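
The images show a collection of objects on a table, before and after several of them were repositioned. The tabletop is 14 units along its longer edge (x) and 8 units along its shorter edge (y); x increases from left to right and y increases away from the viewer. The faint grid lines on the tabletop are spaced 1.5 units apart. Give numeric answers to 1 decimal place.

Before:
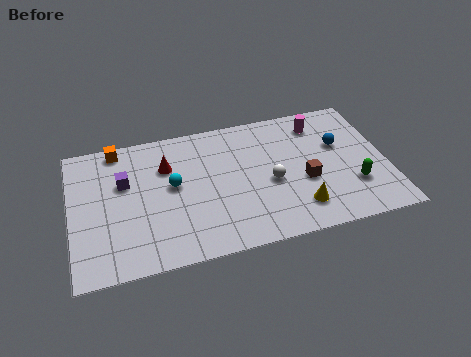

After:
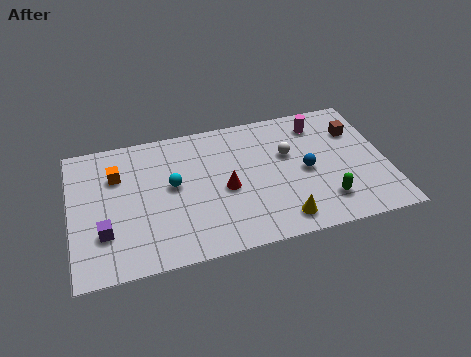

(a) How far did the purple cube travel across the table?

2.9

From (2.4, 5.1) to (1.4, 2.4), the purple cube covered √(1.0² + 2.7²) ≈ 2.9 units.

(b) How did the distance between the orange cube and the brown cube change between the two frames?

+1.7

Before: roughly 9.0 units apart; after: 10.7. That's 1.7 units further apart.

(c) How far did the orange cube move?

1.6

The orange cube moved from about (2.2, 7.2) to (2.1, 5.6), a distance of √(0.1² + 1.6²) ≈ 1.6.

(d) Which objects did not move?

the magenta cylinder and the cyan sphere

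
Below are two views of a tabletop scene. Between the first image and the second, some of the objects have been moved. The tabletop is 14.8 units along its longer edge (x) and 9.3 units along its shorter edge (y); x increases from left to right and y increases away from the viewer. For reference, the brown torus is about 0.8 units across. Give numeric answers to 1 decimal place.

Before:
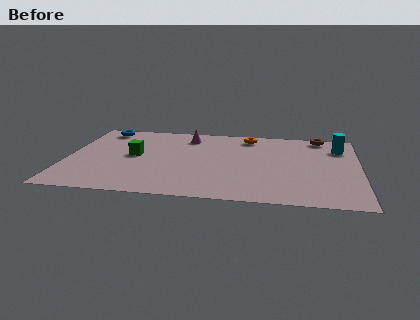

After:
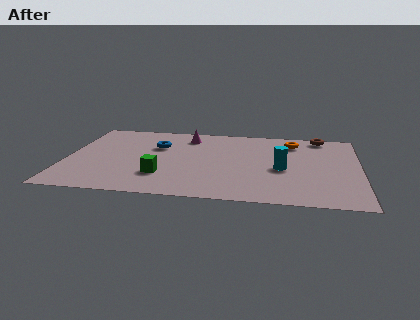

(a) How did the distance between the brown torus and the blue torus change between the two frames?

-2.6

Before: roughly 11.2 units apart; after: 8.6. That's 2.6 units closer together.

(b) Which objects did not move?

the magenta cone and the brown torus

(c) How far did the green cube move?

2.7

From (3.4, 4.9) to (4.9, 2.6), the green cube covered √(1.5² + 2.3²) ≈ 2.7 units.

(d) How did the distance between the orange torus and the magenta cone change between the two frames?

+2.3

The distance was about 3.1 in the first image and 5.4 in the second, so they moved 2.3 units further apart.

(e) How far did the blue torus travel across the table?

3.5

The blue torus moved from about (1.6, 8.1) to (4.5, 6.2), a distance of √(2.9² + 1.9²) ≈ 3.5.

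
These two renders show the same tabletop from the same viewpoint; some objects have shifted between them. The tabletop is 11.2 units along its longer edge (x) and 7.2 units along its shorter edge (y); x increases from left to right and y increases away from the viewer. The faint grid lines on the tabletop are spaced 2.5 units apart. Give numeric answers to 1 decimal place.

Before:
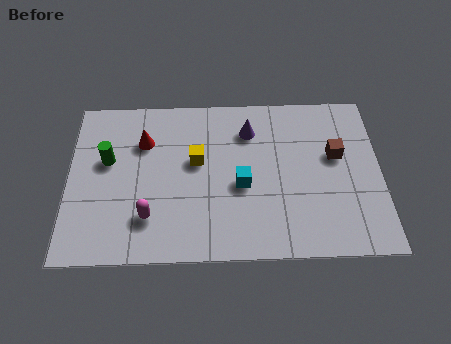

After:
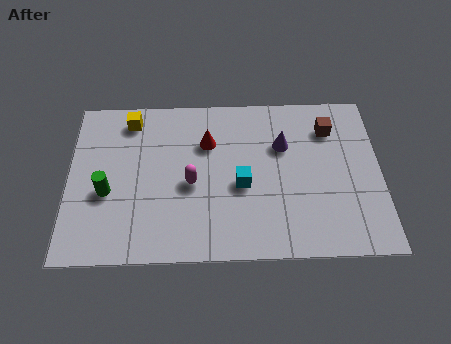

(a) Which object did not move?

the cyan cube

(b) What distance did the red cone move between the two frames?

2.3

The red cone was near (2.7, 5.1) before and (5.0, 5.0) after, so it travelled √(2.3² + 0.1²) ≈ 2.3 units.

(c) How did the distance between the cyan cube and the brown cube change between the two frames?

+0.4

Before: roughly 3.6 units apart; after: 4.0. That's 0.4 units further apart.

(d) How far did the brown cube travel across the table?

1.2

From (9.6, 4.3) to (9.4, 5.5), the brown cube covered √(0.2² + 1.2²) ≈ 1.2 units.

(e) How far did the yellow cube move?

3.1

The yellow cube was near (4.6, 4.2) before and (2.2, 6.1) after, so it travelled √(2.4² + 1.9²) ≈ 3.1 units.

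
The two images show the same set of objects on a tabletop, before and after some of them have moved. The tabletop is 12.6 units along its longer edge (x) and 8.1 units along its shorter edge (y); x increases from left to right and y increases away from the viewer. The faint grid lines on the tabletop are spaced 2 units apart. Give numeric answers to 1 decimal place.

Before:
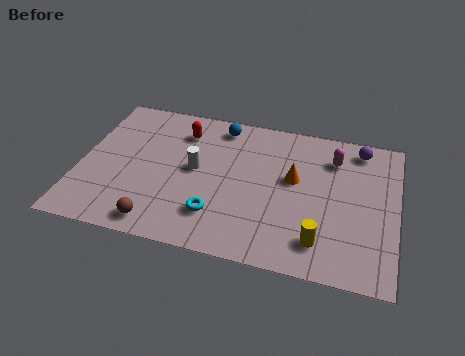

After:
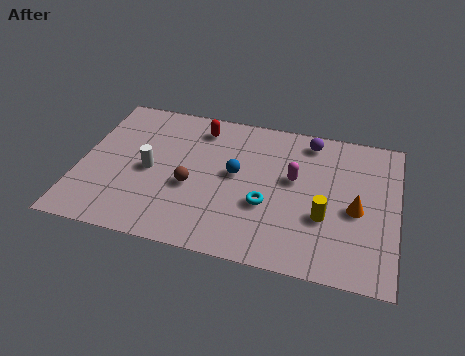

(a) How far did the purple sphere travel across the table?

2.0

The purple sphere moved from about (11.0, 7.0) to (9.0, 7.0), a distance of √(2.0² + 0.0²) ≈ 2.0.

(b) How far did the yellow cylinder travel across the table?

1.3

The yellow cylinder was near (9.7, 1.6) before and (9.8, 2.9) after, so it travelled √(0.1² + 1.3²) ≈ 1.3 units.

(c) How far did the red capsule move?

0.8

The red capsule moved from about (3.9, 6.3) to (4.6, 6.7), a distance of √(0.7² + 0.4²) ≈ 0.8.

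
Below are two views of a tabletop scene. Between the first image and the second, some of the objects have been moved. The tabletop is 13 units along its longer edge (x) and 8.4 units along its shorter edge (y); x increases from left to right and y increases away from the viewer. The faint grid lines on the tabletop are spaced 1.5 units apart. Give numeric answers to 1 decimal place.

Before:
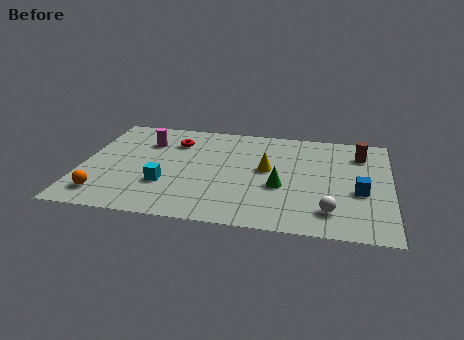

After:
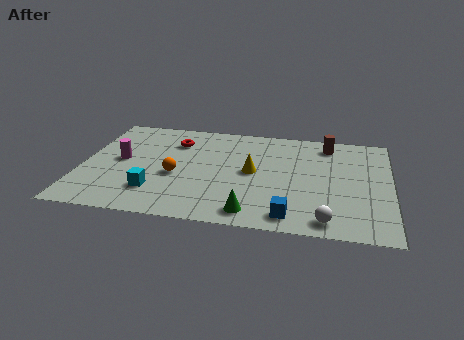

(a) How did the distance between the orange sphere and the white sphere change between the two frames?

-2.5

They were about 9.4 units apart before and 6.9 after — 2.5 units closer together.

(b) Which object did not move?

the red torus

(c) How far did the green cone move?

2.5

The green cone was near (8.4, 3.3) before and (7.3, 1.1) after, so it travelled √(1.1² + 2.2²) ≈ 2.5 units.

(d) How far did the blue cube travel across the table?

3.6

From (11.7, 3.4) to (8.9, 1.1), the blue cube covered √(2.8² + 2.3²) ≈ 3.6 units.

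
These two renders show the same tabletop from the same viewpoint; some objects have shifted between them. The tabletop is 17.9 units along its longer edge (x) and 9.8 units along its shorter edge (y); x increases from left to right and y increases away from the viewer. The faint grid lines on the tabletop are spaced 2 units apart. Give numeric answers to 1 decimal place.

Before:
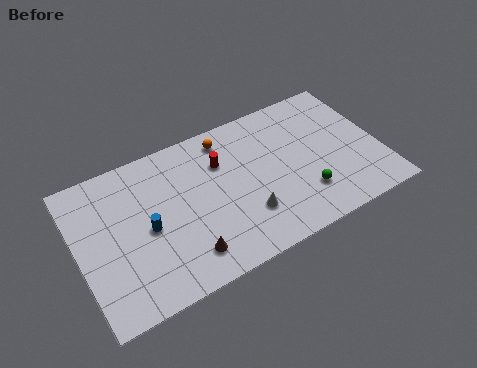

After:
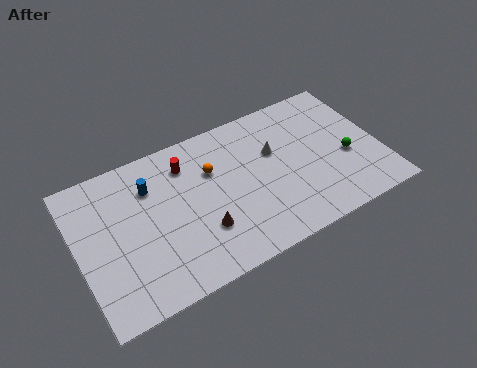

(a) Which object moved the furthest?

the white cone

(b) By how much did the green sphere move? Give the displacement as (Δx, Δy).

(2.8, 1.4)

From the two frames, the green sphere sits at roughly (13.1, 2.6) before and (15.9, 4.0) after.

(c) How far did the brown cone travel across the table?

1.6

The brown cone moved from about (5.9, 1.9) to (7.0, 3.0), a distance of √(1.1² + 1.1²) ≈ 1.6.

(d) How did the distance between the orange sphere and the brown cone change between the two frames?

-3.5

The distance was about 7.3 in the first image and 3.8 in the second, so they moved 3.5 units closer together.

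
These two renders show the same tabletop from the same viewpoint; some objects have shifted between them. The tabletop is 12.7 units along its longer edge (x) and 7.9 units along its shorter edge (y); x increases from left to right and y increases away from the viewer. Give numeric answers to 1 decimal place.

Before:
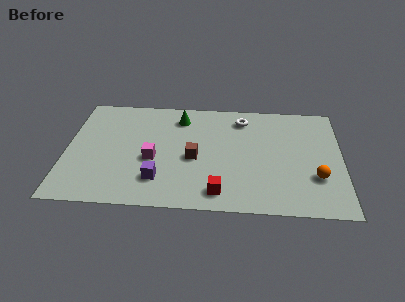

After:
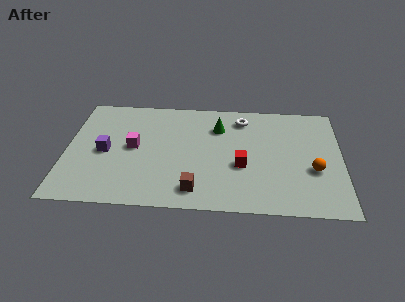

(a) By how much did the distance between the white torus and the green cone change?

-1.6

The distance was about 2.9 in the first image and 1.3 in the second, so they moved 1.6 units closer together.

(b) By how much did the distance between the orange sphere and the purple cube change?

+2.4

The distance was about 7.2 in the first image and 9.6 in the second, so they moved 2.4 units further apart.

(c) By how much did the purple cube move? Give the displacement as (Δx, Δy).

(-2.5, 1.8)

From the two frames, the purple cube sits at roughly (4.3, 1.9) before and (1.8, 3.7) after.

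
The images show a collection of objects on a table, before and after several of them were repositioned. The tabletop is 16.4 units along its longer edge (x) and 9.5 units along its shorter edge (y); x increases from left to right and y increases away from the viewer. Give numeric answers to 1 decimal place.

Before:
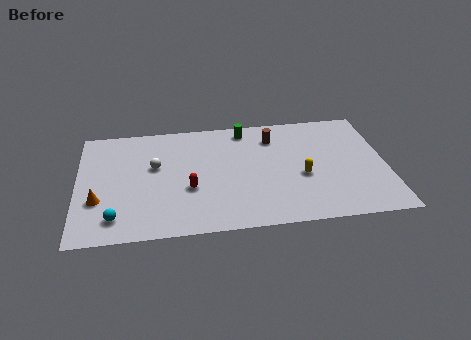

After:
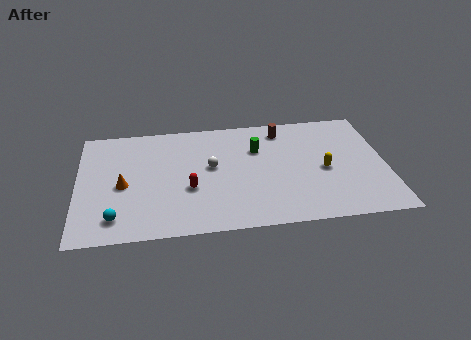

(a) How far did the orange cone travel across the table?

1.7

The orange cone was near (1.1, 3.2) before and (2.4, 4.3) after, so it travelled √(1.3² + 1.1²) ≈ 1.7 units.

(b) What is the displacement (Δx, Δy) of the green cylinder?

(0.6, -1.8)

The green cylinder was at about (9.0, 8.3) and moved to about (9.6, 6.5).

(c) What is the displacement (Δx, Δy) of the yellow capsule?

(1.2, 0.4)

The yellow capsule started near (11.9, 3.9) and ended near (13.1, 4.3).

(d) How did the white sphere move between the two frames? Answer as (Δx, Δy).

(3.0, -0.4)

From the two frames, the white sphere sits at roughly (4.1, 5.7) before and (7.1, 5.3) after.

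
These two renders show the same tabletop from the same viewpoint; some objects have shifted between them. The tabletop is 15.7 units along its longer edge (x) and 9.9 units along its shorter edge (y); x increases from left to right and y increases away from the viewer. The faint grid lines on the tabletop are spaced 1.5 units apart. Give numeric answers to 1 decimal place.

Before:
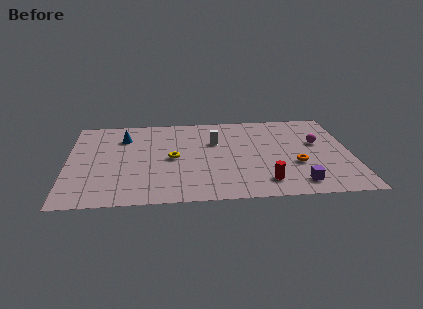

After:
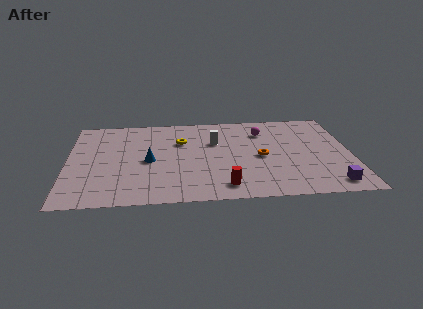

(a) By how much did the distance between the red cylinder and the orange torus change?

+1.2

The distance was about 2.5 in the first image and 3.7 in the second, so they moved 1.2 units further apart.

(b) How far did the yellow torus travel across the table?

2.0

The yellow torus was near (5.8, 4.8) before and (6.3, 6.7) after, so it travelled √(0.5² + 1.9²) ≈ 2.0 units.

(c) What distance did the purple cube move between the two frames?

1.8

The purple cube was near (12.6, 1.5) before and (14.4, 1.3) after, so it travelled √(1.8² + 0.2²) ≈ 1.8 units.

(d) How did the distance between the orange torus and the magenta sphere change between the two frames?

+0.3

They were about 2.6 units apart before and 2.9 after — 0.3 units further apart.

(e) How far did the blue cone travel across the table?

3.1

The blue cone was near (3.1, 7.4) before and (4.5, 4.6) after, so it travelled √(1.4² + 2.8²) ≈ 3.1 units.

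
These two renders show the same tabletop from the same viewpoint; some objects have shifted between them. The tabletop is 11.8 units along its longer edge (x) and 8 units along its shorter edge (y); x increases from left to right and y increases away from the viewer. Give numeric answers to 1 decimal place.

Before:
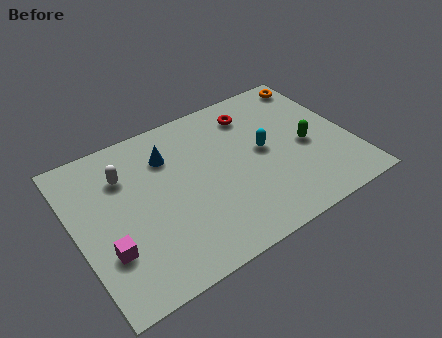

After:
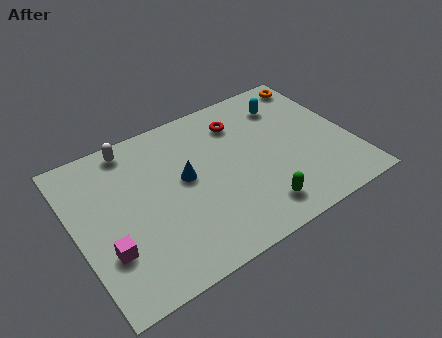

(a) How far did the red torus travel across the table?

0.6

From (8.0, 6.4) to (7.4, 6.2), the red torus covered √(0.6² + 0.2²) ≈ 0.6 units.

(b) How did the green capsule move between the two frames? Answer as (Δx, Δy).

(-2.6, -2.2)

The green capsule was at about (9.9, 3.6) and moved to about (7.3, 1.4).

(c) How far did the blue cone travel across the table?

1.6

The blue cone was near (4.2, 5.9) before and (4.7, 4.4) after, so it travelled √(0.5² + 1.5²) ≈ 1.6 units.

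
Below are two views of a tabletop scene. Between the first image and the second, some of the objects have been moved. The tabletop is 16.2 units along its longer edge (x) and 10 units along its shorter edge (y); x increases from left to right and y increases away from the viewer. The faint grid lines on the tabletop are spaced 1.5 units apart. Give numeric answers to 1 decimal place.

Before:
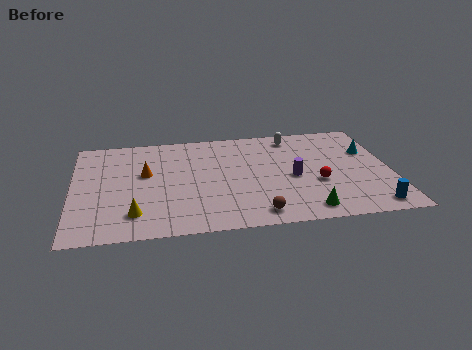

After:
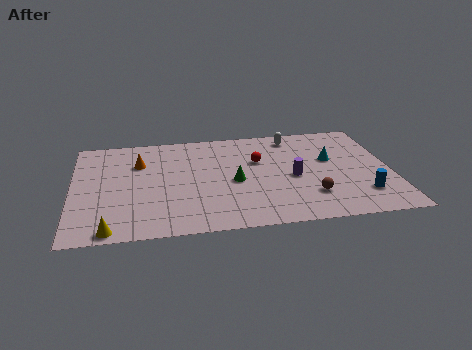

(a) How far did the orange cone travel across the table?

1.1

The orange cone was near (3.7, 5.9) before and (3.4, 7.0) after, so it travelled √(0.3² + 1.1²) ≈ 1.1 units.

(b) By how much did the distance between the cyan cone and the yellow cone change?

-0.5

The distance was about 12.9 in the first image and 12.4 in the second, so they moved 0.5 units closer together.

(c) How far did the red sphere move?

3.9

The red sphere moved from about (12.4, 3.8) to (9.5, 6.4), a distance of √(2.9² + 2.6²) ≈ 3.9.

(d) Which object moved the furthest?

the green cone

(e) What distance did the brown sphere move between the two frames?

3.1

The brown sphere was near (9.2, 1.3) before and (12.0, 2.6) after, so it travelled √(2.8² + 1.3²) ≈ 3.1 units.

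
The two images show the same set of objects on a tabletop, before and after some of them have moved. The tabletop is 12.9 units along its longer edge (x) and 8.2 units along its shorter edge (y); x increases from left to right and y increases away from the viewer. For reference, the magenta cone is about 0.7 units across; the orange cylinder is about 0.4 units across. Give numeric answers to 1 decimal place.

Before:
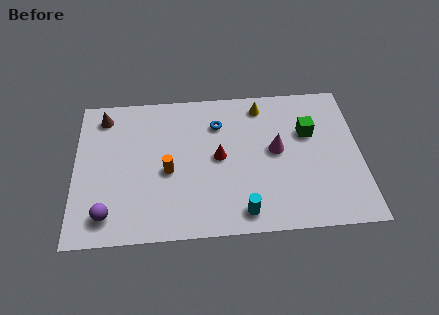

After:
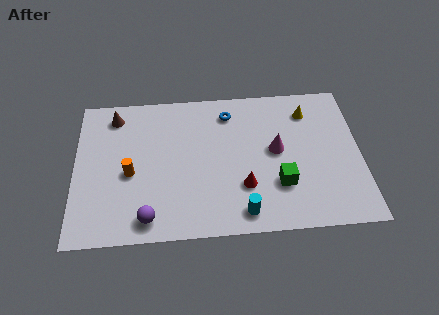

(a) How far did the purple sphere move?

1.8

From (1.5, 1.4) to (3.3, 1.1), the purple sphere covered √(1.8² + 0.3²) ≈ 1.8 units.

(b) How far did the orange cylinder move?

1.7

The orange cylinder moved from about (4.2, 3.6) to (2.5, 3.6), a distance of √(1.7² + 0.0²) ≈ 1.7.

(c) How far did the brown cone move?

0.5

The brown cone was near (1.3, 6.9) before and (1.8, 6.9) after, so it travelled √(0.5² + 0.0²) ≈ 0.5 units.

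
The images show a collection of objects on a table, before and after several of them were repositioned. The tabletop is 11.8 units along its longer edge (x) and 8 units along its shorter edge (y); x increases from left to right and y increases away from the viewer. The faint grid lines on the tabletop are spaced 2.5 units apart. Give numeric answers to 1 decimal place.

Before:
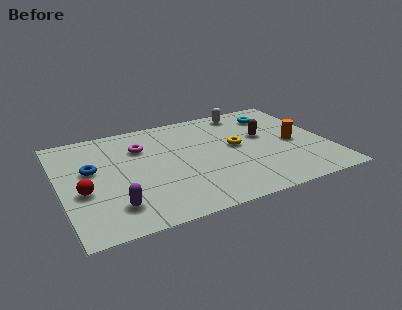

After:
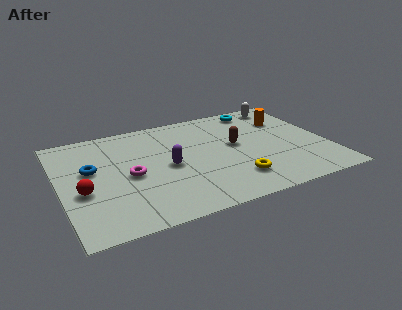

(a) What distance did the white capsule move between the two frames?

1.8

From (8.6, 7.0) to (10.4, 7.0), the white capsule covered √(1.8² + 0.0²) ≈ 1.8 units.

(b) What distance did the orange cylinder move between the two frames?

2.0

From (10.3, 3.7) to (10.3, 5.7), the orange cylinder covered √(0.0² + 2.0²) ≈ 2.0 units.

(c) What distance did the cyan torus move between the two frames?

0.9

From (9.8, 6.3) to (9.2, 7.0), the cyan torus covered √(0.6² + 0.7²) ≈ 0.9 units.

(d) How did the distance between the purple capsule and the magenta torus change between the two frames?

-2.6

Before: roughly 4.3 units apart; after: 1.7. That's 2.6 units closer together.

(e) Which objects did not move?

the blue torus and the red sphere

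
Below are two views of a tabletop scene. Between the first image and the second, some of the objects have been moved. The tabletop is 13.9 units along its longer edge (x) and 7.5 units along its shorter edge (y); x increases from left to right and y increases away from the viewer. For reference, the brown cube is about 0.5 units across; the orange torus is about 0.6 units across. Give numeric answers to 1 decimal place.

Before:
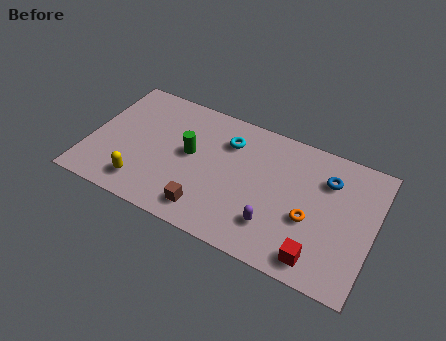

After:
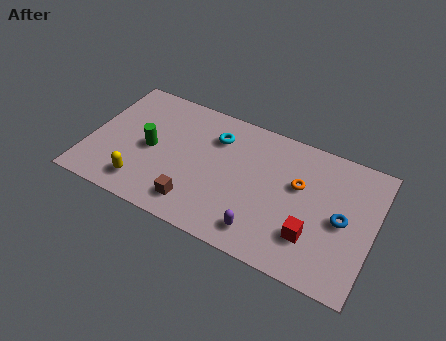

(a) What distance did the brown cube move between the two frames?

0.6

The brown cube was near (6.1, 1.3) before and (5.5, 1.4) after, so it travelled √(0.6² + 0.1²) ≈ 0.6 units.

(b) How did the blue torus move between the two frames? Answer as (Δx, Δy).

(0.9, -1.9)

The blue torus was at about (11.5, 5.5) and moved to about (12.4, 3.6).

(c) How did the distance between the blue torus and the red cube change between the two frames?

-2.4

Before: roughly 4.4 units apart; after: 2.0. That's 2.4 units closer together.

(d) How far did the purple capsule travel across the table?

0.8

The purple capsule was near (9.3, 1.9) before and (8.8, 1.3) after, so it travelled √(0.5² + 0.6²) ≈ 0.8 units.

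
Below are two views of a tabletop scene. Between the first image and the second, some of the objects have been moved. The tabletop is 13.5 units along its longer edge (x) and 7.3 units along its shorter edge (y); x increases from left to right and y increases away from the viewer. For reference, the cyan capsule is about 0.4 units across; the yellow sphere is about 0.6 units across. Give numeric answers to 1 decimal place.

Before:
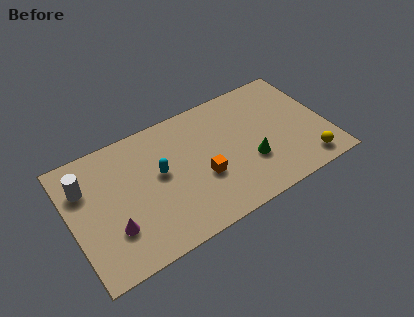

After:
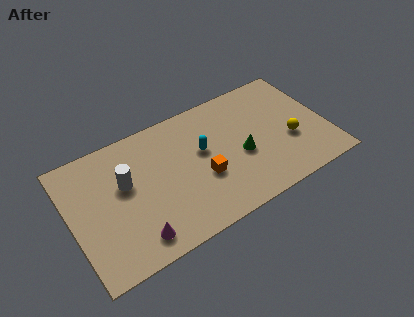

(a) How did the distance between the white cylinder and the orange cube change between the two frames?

-2.2

They were about 6.4 units apart before and 4.2 after — 2.2 units closer together.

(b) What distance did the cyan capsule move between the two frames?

2.3

From (4.7, 4.1) to (7.0, 4.3), the cyan capsule covered √(2.3² + 0.2²) ≈ 2.3 units.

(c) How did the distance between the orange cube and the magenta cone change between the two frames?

-0.7

They were about 4.8 units apart before and 4.1 after — 0.7 units closer together.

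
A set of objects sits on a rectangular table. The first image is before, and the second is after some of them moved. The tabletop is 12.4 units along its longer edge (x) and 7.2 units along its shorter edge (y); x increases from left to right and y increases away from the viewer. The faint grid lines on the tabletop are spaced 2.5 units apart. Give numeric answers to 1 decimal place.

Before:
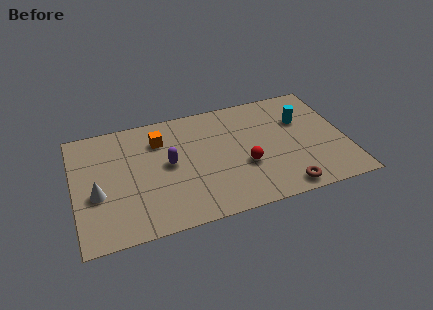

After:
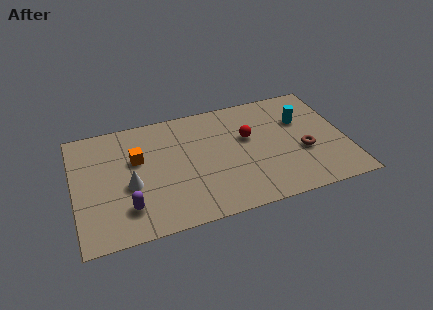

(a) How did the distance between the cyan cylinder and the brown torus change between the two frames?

-2.2

The distance was about 4.2 in the first image and 2.0 in the second, so they moved 2.2 units closer together.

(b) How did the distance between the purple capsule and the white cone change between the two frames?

-2.1

The distance was about 3.4 in the first image and 1.3 in the second, so they moved 2.1 units closer together.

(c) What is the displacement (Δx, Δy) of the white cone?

(1.5, 0.1)

The white cone was at about (1.0, 2.9) and moved to about (2.5, 3.0).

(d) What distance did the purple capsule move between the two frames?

2.9

The purple capsule was near (4.3, 3.8) before and (2.3, 1.7) after, so it travelled √(2.0² + 2.1²) ≈ 2.9 units.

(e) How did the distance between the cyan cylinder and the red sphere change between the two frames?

-1.0

Before: roughly 3.5 units apart; after: 2.5. That's 1.0 units closer together.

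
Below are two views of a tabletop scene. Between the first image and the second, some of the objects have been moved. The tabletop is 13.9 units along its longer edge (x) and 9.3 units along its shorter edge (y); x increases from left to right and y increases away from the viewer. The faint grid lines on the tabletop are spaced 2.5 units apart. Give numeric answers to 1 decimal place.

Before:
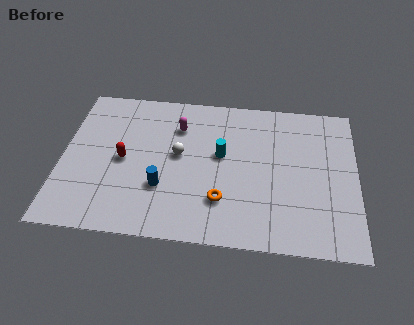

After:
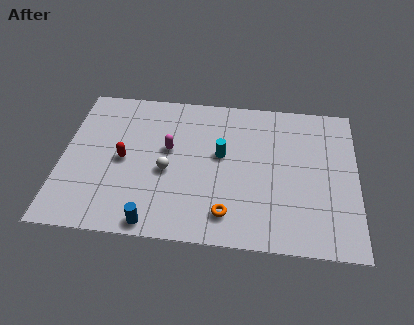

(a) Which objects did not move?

the cyan cylinder and the red capsule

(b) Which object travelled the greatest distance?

the blue cylinder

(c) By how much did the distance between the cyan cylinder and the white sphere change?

+0.8

The distance was about 2.0 in the first image and 2.8 in the second, so they moved 0.8 units further apart.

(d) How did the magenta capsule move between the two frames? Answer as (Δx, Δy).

(-0.4, -1.5)

The magenta capsule was at about (5.4, 6.9) and moved to about (5.0, 5.4).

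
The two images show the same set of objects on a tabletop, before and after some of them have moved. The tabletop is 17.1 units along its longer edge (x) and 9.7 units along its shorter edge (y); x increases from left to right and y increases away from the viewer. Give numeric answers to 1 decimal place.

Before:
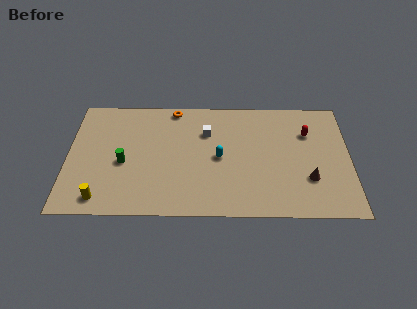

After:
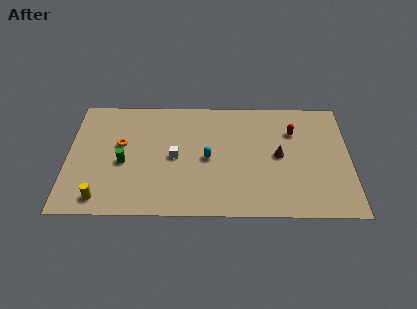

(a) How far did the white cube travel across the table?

2.8

The white cube was near (8.4, 6.8) before and (6.5, 4.7) after, so it travelled √(1.9² + 2.1²) ≈ 2.8 units.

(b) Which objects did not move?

the green cylinder and the yellow cylinder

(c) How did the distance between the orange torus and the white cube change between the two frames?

+0.6

Before: roughly 2.8 units apart; after: 3.4. That's 0.6 units further apart.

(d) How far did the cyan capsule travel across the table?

0.7

From (9.2, 4.7) to (8.5, 4.6), the cyan capsule covered √(0.7² + 0.1²) ≈ 0.7 units.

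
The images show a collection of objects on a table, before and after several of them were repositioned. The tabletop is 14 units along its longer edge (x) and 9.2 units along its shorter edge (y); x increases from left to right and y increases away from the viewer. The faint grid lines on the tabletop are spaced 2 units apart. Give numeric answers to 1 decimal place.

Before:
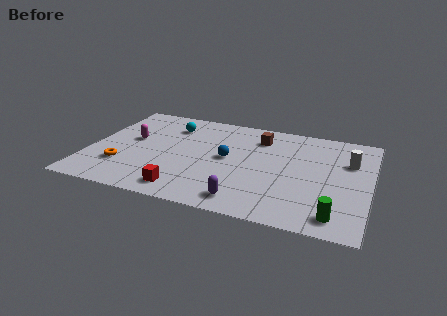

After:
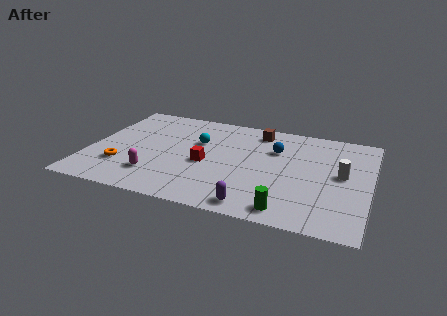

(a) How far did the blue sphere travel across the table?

2.7

The blue sphere moved from about (6.9, 4.8) to (9.2, 6.3), a distance of √(2.3² + 1.5²) ≈ 2.7.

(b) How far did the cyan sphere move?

1.9

The cyan sphere moved from about (3.8, 7.1) to (5.3, 5.9), a distance of √(1.5² + 1.2²) ≈ 1.9.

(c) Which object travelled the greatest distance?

the magenta capsule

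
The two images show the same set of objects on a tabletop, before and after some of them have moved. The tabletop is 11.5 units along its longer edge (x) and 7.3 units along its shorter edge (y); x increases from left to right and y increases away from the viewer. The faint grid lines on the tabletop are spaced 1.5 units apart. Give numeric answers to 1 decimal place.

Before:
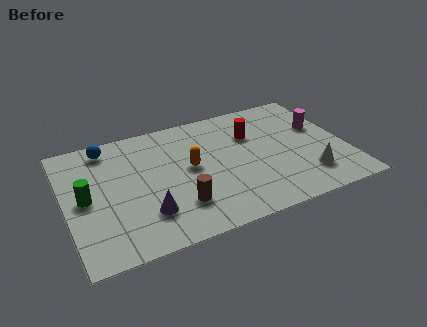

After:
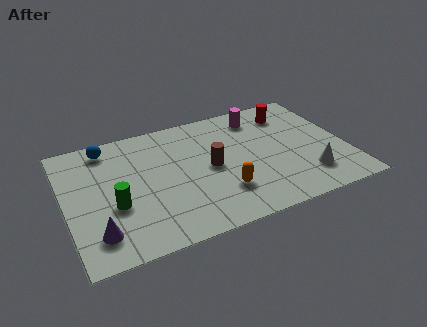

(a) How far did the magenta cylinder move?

2.8

The magenta cylinder was near (10.6, 4.5) before and (8.2, 6.0) after, so it travelled √(2.4² + 1.5²) ≈ 2.8 units.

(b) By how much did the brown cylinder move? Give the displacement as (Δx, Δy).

(1.5, 1.7)

The brown cylinder started near (4.4, 1.9) and ended near (5.9, 3.6).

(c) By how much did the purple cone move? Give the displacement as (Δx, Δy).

(-2.0, -0.4)

From the two frames, the purple cone sits at roughly (3.1, 1.9) before and (1.1, 1.5) after.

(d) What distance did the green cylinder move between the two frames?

1.4

From (0.8, 3.6) to (1.9, 2.8), the green cylinder covered √(1.1² + 0.8²) ≈ 1.4 units.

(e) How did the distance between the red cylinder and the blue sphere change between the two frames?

+1.6

They were about 6.0 units apart before and 7.6 after — 1.6 units further apart.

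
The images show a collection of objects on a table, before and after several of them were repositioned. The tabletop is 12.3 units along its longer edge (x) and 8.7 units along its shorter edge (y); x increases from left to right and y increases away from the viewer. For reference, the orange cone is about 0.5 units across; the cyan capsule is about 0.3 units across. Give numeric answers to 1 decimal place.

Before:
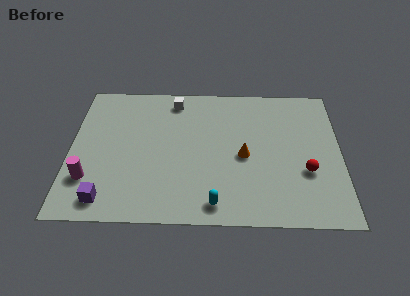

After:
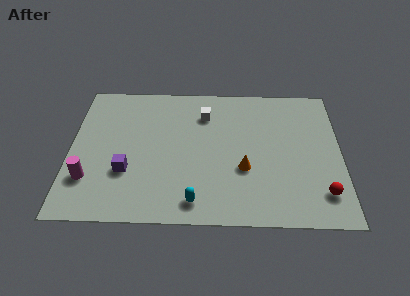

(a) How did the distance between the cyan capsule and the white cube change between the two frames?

-1.3

The distance was about 6.7 in the first image and 5.4 in the second, so they moved 1.3 units closer together.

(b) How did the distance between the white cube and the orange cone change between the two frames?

-0.9

The distance was about 4.7 in the first image and 3.8 in the second, so they moved 0.9 units closer together.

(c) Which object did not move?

the magenta cylinder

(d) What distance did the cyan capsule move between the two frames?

0.9

From (6.6, 1.1) to (5.7, 1.2), the cyan capsule covered √(0.9² + 0.1²) ≈ 0.9 units.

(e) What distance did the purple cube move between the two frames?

1.9

The purple cube moved from about (1.7, 1.2) to (2.6, 2.9), a distance of √(0.9² + 1.7²) ≈ 1.9.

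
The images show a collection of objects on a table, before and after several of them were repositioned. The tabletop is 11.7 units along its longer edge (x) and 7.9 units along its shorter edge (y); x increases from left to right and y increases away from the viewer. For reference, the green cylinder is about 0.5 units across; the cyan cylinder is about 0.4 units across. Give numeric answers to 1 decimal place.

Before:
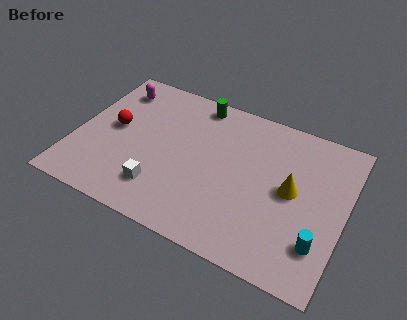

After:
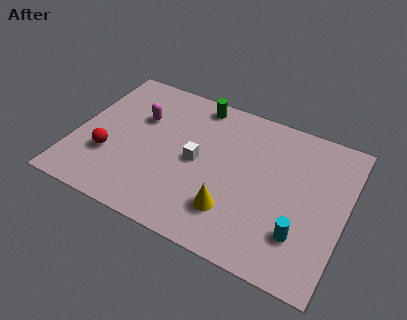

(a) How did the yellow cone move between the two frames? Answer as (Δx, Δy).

(-2.3, -2.1)

The yellow cone was at about (9.4, 4.1) and moved to about (7.1, 2.0).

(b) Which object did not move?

the green cylinder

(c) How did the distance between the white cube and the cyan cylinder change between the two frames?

-1.8

The distance was about 6.8 in the first image and 5.0 in the second, so they moved 1.8 units closer together.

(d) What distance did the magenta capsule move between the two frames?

1.8

The magenta capsule moved from about (1.3, 6.4) to (2.6, 5.2), a distance of √(1.3² + 1.2²) ≈ 1.8.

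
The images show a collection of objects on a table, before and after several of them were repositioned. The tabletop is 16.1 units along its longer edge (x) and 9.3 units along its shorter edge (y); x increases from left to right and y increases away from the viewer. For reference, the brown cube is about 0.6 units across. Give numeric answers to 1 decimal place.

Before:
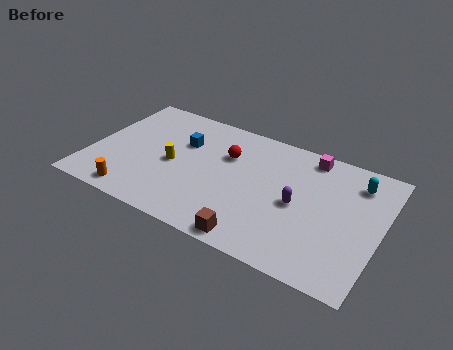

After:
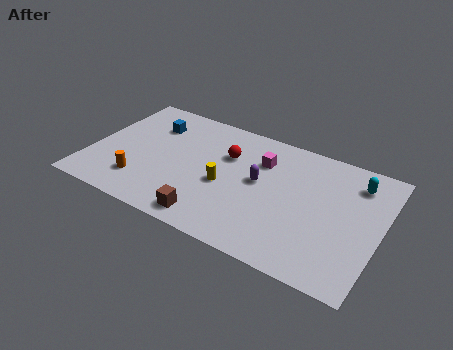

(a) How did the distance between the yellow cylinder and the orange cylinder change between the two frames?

+1.2

The distance was about 3.6 in the first image and 4.8 in the second, so they moved 1.2 units further apart.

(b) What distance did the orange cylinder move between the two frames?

1.1

The orange cylinder was near (2.9, 1.1) before and (3.1, 2.2) after, so it travelled √(0.2² + 1.1²) ≈ 1.1 units.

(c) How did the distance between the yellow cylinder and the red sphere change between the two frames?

-1.1

The distance was about 3.4 in the first image and 2.3 in the second, so they moved 1.1 units closer together.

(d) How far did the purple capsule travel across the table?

2.3

The purple capsule was near (11.6, 4.4) before and (9.4, 5.1) after, so it travelled √(2.2² + 0.7²) ≈ 2.3 units.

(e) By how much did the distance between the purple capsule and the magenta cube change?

-2.2

The distance was about 3.8 in the first image and 1.6 in the second, so they moved 2.2 units closer together.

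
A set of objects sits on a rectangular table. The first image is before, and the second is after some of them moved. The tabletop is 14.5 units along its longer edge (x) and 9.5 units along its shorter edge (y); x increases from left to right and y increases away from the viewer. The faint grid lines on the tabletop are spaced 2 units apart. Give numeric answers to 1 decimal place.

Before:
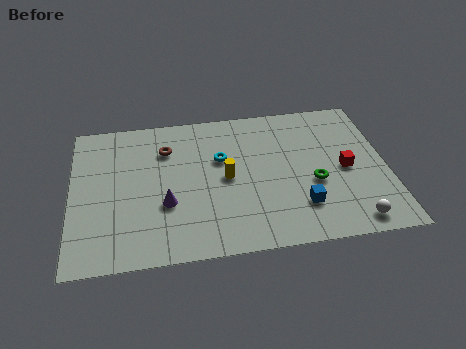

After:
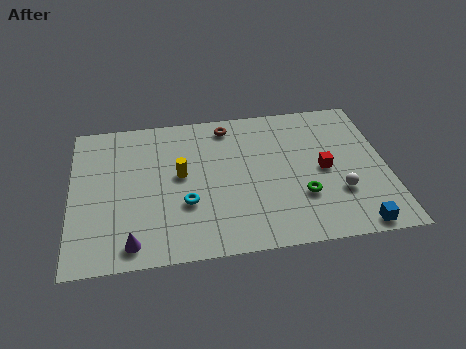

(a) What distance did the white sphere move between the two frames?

2.0

The white sphere moved from about (12.7, 1.1) to (12.2, 3.0), a distance of √(0.5² + 1.9²) ≈ 2.0.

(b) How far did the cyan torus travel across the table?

3.2

The cyan torus was near (6.9, 6.0) before and (5.2, 3.3) after, so it travelled √(1.7² + 2.7²) ≈ 3.2 units.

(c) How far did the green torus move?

1.0

From (11.1, 3.8) to (10.5, 3.0), the green torus covered √(0.6² + 0.8²) ≈ 1.0 units.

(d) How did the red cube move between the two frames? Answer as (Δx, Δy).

(-1.0, 0.1)

The red cube was at about (12.6, 4.5) and moved to about (11.6, 4.6).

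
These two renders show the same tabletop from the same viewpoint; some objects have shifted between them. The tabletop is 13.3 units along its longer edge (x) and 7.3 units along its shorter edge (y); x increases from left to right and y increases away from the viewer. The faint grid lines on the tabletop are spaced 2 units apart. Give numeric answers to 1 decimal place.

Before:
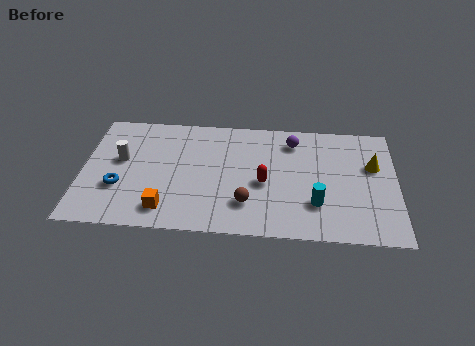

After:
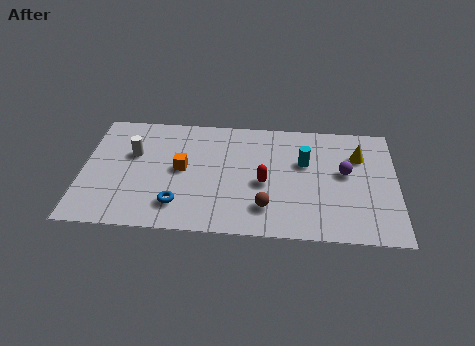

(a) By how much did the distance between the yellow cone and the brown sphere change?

-0.7

The distance was about 5.9 in the first image and 5.2 in the second, so they moved 0.7 units closer together.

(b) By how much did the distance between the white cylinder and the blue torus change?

+1.9

The distance was about 1.7 in the first image and 3.6 in the second, so they moved 1.9 units further apart.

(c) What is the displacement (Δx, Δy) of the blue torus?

(2.5, -0.9)

From the two frames, the blue torus sits at roughly (1.6, 2.5) before and (4.1, 1.6) after.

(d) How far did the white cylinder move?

0.6

From (1.6, 4.2) to (2.1, 4.6), the white cylinder covered √(0.5² + 0.4²) ≈ 0.6 units.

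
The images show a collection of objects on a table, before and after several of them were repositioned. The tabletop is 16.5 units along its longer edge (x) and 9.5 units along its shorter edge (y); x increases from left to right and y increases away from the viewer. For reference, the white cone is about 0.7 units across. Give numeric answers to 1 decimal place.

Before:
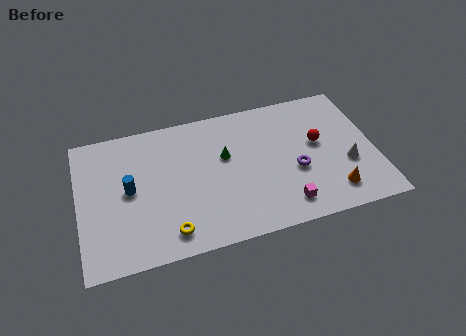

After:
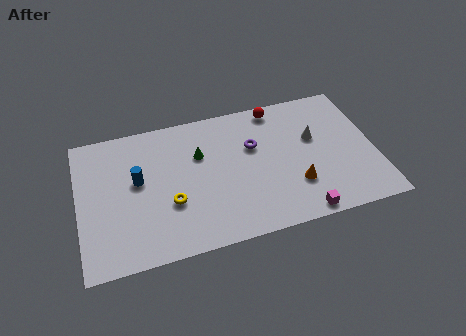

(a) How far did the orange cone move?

2.2

The orange cone was near (13.9, 1.8) before and (11.9, 2.8) after, so it travelled √(2.0² + 1.0²) ≈ 2.2 units.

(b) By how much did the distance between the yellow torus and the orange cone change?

-2.2

Before: roughly 9.1 units apart; after: 6.9. That's 2.2 units closer together.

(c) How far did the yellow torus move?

1.9

From (4.8, 1.5) to (5.0, 3.4), the yellow torus covered √(0.2² + 1.9²) ≈ 1.9 units.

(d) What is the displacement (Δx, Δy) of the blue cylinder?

(0.5, 0.5)

From the two frames, the blue cylinder sits at roughly (2.8, 4.9) before and (3.3, 5.4) after.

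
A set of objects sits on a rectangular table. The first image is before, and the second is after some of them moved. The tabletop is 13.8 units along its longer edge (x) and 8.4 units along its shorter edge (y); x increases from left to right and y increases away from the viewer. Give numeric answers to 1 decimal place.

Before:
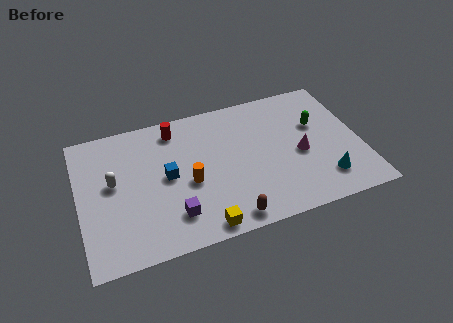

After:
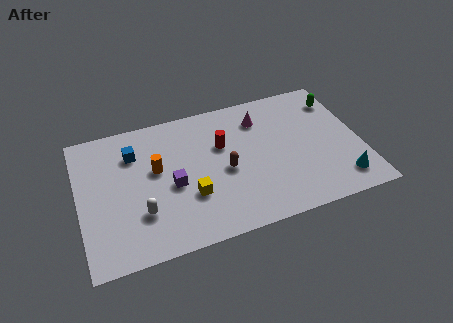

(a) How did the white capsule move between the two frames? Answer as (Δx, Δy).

(1.2, -2.2)

From the two frames, the white capsule sits at roughly (1.7, 4.7) before and (2.9, 2.5) after.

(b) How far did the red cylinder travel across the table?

2.8

The red cylinder was near (4.9, 7.1) before and (7.1, 5.4) after, so it travelled √(2.2² + 1.7²) ≈ 2.8 units.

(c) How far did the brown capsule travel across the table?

2.9

The brown capsule moved from about (7.0, 0.9) to (7.1, 3.8), a distance of √(0.1² + 2.9²) ≈ 2.9.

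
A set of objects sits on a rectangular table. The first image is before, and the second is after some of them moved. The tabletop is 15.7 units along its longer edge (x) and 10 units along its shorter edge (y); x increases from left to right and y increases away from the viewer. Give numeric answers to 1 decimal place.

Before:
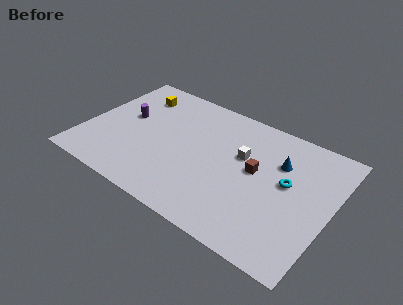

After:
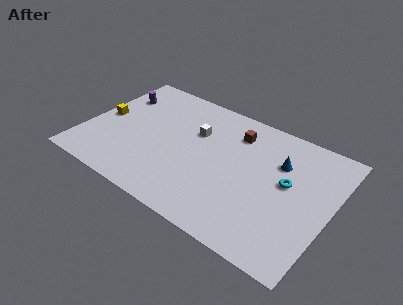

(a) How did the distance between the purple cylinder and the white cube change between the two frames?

-2.1

The distance was about 7.5 in the first image and 5.4 in the second, so they moved 2.1 units closer together.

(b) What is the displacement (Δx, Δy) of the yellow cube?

(-1.6, -2.9)

The yellow cube was at about (2.6, 7.9) and moved to about (1.0, 5.0).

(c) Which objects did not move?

the cyan torus and the blue cone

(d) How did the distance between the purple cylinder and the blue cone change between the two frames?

+0.9

Before: roughly 9.9 units apart; after: 10.8. That's 0.9 units further apart.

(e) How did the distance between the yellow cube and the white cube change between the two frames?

-1.5

They were about 7.5 units apart before and 6.0 after — 1.5 units closer together.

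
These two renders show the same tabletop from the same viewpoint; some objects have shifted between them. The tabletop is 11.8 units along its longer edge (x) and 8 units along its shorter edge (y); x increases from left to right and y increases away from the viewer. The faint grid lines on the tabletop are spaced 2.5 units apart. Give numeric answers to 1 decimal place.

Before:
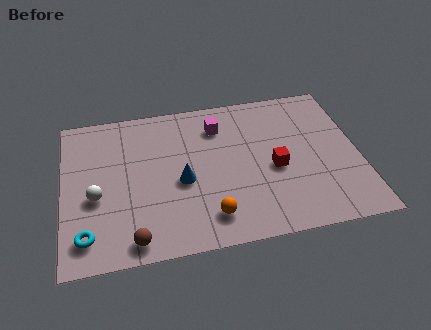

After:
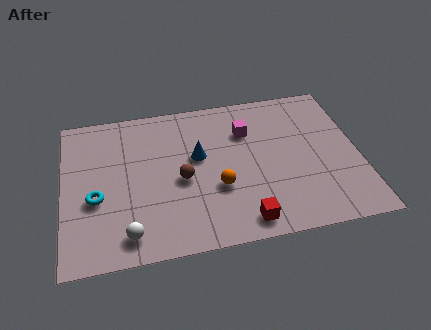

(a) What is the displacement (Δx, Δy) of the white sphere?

(1.2, -2.1)

From the two frames, the white sphere sits at roughly (1.3, 3.3) before and (2.5, 1.2) after.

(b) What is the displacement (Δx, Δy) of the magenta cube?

(1.1, -0.5)

The magenta cube was at about (6.3, 6.2) and moved to about (7.4, 5.7).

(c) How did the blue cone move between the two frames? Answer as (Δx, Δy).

(0.7, 1.2)

The blue cone started near (4.7, 3.5) and ended near (5.4, 4.7).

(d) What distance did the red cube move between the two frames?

2.9

From (8.4, 3.5) to (7.0, 1.0), the red cube covered √(1.4² + 2.5²) ≈ 2.9 units.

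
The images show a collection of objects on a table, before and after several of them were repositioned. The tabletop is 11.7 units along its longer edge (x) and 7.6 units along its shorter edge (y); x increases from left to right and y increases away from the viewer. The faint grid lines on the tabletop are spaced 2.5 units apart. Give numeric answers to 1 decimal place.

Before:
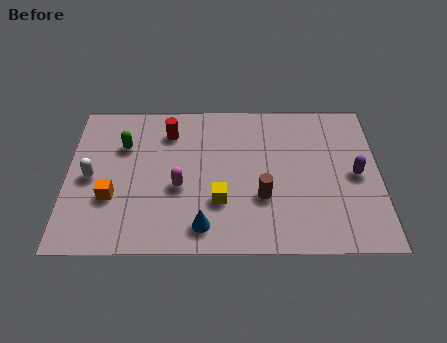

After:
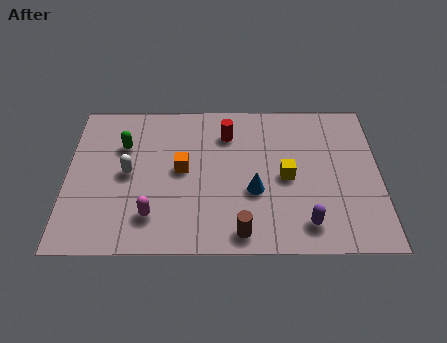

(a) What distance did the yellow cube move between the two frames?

2.8

The yellow cube was near (5.7, 2.4) before and (8.2, 3.6) after, so it travelled √(2.5² + 1.2²) ≈ 2.8 units.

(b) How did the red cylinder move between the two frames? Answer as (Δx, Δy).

(2.2, -0.1)

The red cylinder started near (3.8, 5.9) and ended near (6.0, 5.8).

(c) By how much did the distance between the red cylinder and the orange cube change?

-1.4

Before: roughly 3.9 units apart; after: 2.5. That's 1.4 units closer together.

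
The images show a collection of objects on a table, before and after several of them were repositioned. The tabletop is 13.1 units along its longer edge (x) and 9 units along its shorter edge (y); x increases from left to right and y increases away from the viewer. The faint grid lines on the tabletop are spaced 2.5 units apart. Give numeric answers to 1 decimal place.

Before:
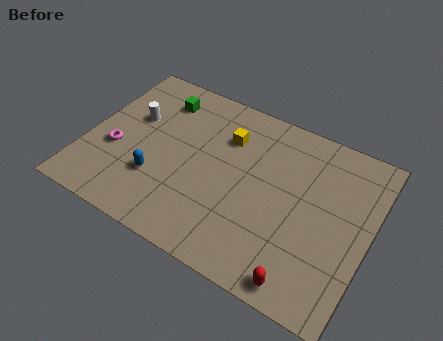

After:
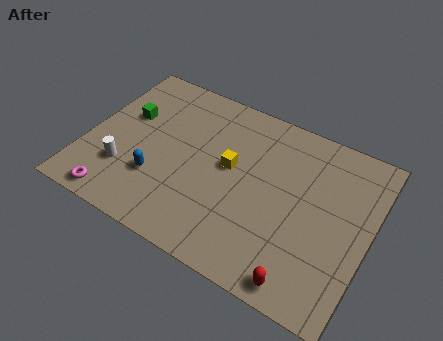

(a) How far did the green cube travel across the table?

2.1

The green cube was near (2.9, 7.2) before and (1.6, 5.6) after, so it travelled √(1.3² + 1.6²) ≈ 2.1 units.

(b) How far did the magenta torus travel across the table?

2.6

The magenta torus moved from about (1.4, 3.5) to (1.9, 0.9), a distance of √(0.5² + 2.6²) ≈ 2.6.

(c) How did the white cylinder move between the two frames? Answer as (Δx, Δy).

(0.1, -3.0)

The white cylinder started near (1.9, 5.6) and ended near (2.0, 2.6).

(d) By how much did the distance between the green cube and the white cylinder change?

+1.1

Before: roughly 1.9 units apart; after: 3.0. That's 1.1 units further apart.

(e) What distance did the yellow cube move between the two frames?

1.6

The yellow cube moved from about (6.2, 6.5) to (6.6, 5.0), a distance of √(0.4² + 1.5²) ≈ 1.6.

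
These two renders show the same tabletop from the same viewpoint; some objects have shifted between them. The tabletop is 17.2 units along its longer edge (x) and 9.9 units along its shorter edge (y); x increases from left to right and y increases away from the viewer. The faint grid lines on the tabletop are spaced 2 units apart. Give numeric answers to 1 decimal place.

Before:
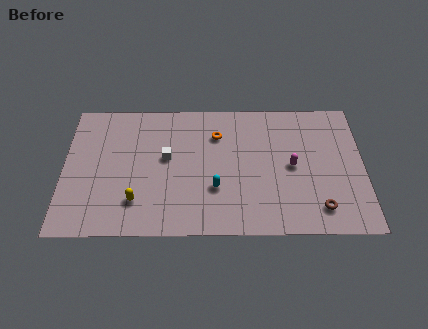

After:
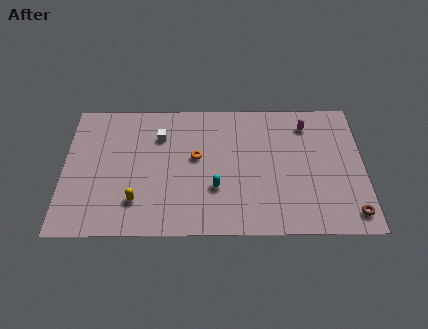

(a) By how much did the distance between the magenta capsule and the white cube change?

+1.3

They were about 7.2 units apart before and 8.5 after — 1.3 units further apart.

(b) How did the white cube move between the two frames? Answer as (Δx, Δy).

(-0.4, 1.6)

The white cube was at about (5.9, 5.6) and moved to about (5.5, 7.2).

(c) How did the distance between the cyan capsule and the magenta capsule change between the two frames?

+2.4

The distance was about 4.7 in the first image and 7.1 in the second, so they moved 2.4 units further apart.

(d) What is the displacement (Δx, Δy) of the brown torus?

(1.8, -0.4)

The brown torus was at about (14.6, 1.8) and moved to about (16.4, 1.4).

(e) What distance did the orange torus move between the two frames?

2.1

From (8.8, 7.3) to (7.6, 5.6), the orange torus covered √(1.2² + 1.7²) ≈ 2.1 units.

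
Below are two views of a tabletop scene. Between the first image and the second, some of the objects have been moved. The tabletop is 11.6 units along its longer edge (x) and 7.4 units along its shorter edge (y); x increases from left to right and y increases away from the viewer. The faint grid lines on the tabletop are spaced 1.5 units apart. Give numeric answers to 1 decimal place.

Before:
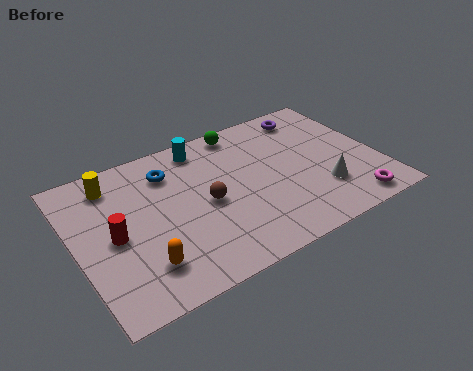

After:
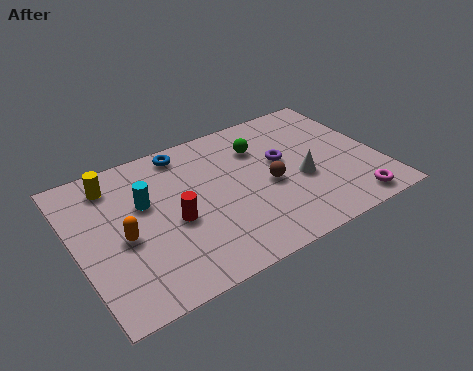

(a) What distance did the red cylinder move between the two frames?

2.2

The red cylinder moved from about (1.4, 3.5) to (3.6, 3.2), a distance of √(2.2² + 0.3²) ≈ 2.2.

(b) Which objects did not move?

the magenta torus and the yellow cylinder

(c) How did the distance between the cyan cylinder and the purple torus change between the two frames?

+1.0

Before: roughly 4.3 units apart; after: 5.3. That's 1.0 units further apart.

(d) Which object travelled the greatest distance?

the cyan cylinder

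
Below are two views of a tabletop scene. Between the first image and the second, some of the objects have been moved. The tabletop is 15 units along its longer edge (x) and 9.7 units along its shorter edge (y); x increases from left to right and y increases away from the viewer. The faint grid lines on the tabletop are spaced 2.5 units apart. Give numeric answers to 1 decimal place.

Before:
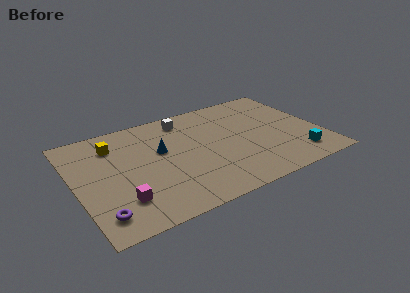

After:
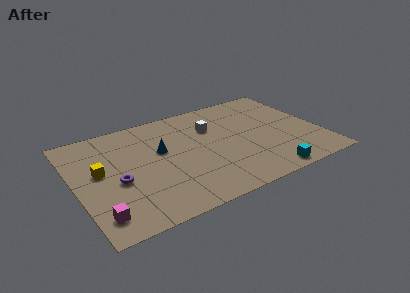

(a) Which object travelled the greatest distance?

the purple torus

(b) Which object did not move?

the blue cone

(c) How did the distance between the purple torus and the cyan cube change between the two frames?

-2.8

The distance was about 12.1 in the first image and 9.3 in the second, so they moved 2.8 units closer together.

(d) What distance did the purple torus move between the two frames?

2.7

From (1.1, 1.7) to (2.4, 4.1), the purple torus covered √(1.3² + 2.4²) ≈ 2.7 units.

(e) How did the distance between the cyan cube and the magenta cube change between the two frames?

-0.7

Before: roughly 10.8 units apart; after: 10.1. That's 0.7 units closer together.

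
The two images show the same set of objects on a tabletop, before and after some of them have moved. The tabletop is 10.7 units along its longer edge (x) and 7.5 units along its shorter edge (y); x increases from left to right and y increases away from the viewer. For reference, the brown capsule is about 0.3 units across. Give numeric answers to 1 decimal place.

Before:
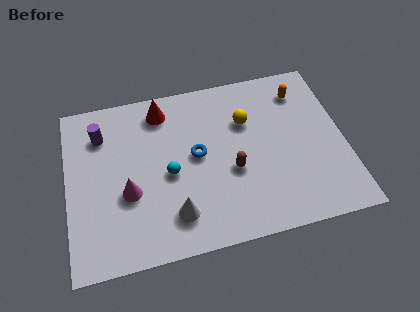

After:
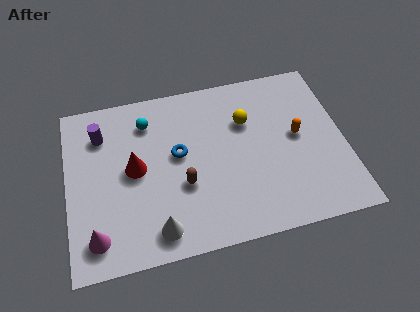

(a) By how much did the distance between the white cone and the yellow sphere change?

+0.8

The distance was about 4.6 in the first image and 5.4 in the second, so they moved 0.8 units further apart.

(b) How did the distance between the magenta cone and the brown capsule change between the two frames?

-0.3

The distance was about 4.0 in the first image and 3.7 in the second, so they moved 0.3 units closer together.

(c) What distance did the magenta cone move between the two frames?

2.1

The magenta cone moved from about (2.3, 2.9) to (1.0, 1.3), a distance of √(1.3² + 1.6²) ≈ 2.1.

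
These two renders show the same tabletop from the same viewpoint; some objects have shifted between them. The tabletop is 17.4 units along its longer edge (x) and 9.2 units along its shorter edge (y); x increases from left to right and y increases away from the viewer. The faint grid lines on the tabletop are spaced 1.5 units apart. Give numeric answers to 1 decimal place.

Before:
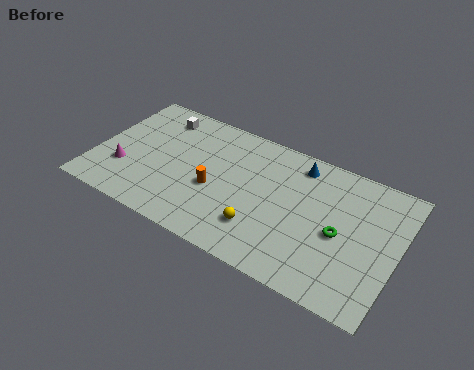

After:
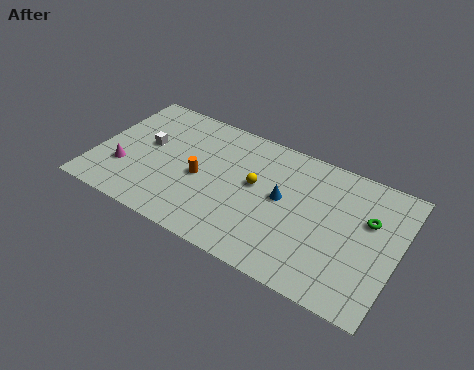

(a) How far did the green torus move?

2.2

The green torus was near (14.2, 4.2) before and (15.6, 5.9) after, so it travelled √(1.4² + 1.7²) ≈ 2.2 units.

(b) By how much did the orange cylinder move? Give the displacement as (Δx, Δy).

(-0.9, 0.4)

From the two frames, the orange cylinder sits at roughly (7.0, 3.8) before and (6.1, 4.2) after.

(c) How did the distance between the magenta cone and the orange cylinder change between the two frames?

-0.8

The distance was about 5.3 in the first image and 4.5 in the second, so they moved 0.8 units closer together.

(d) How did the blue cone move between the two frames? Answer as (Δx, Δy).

(-0.6, -2.8)

From the two frames, the blue cone sits at roughly (11.4, 7.8) before and (10.8, 5.0) after.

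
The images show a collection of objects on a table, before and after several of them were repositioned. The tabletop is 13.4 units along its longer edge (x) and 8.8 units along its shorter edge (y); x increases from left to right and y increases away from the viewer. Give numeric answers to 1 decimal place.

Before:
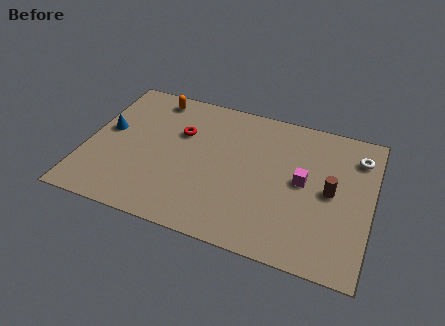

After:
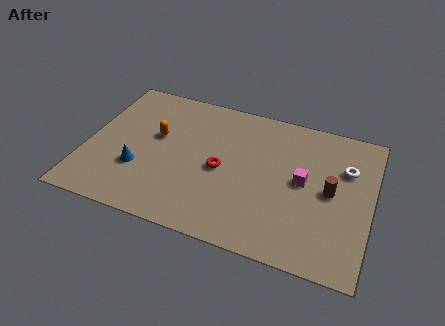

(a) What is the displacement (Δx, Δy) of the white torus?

(-0.5, -0.9)

The white torus was at about (12.6, 6.9) and moved to about (12.1, 6.0).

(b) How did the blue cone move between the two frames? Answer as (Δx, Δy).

(1.7, -2.0)

The blue cone was at about (0.9, 4.9) and moved to about (2.6, 2.9).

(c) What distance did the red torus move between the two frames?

2.7

The red torus moved from about (4.3, 5.8) to (6.4, 4.1), a distance of √(2.1² + 1.7²) ≈ 2.7.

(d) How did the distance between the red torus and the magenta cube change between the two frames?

-2.2

They were about 6.0 units apart before and 3.8 after — 2.2 units closer together.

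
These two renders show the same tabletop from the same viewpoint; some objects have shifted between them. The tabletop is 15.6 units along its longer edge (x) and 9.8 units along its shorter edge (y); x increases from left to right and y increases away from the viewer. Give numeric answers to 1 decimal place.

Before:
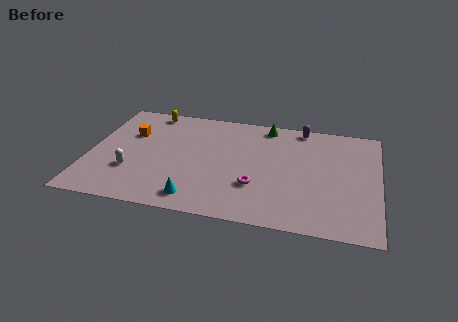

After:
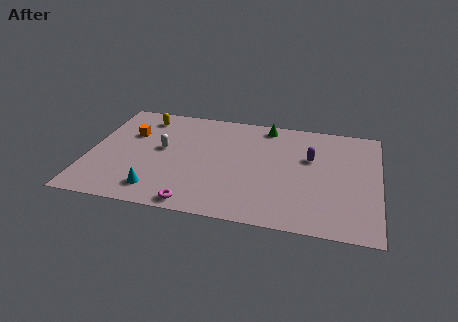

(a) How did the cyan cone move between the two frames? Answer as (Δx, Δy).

(-2.1, 0.3)

The cyan cone was at about (6.0, 1.4) and moved to about (3.9, 1.7).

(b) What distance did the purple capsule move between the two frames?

2.8

The purple capsule was near (11.3, 8.9) before and (11.9, 6.2) after, so it travelled √(0.6² + 2.7²) ≈ 2.8 units.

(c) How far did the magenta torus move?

3.8

From (9.1, 3.1) to (6.0, 0.9), the magenta torus covered √(3.1² + 2.2²) ≈ 3.8 units.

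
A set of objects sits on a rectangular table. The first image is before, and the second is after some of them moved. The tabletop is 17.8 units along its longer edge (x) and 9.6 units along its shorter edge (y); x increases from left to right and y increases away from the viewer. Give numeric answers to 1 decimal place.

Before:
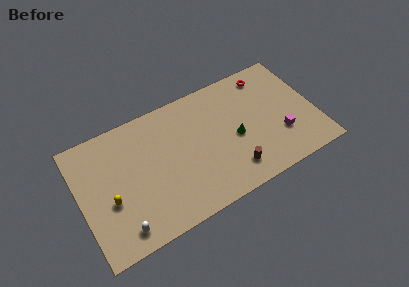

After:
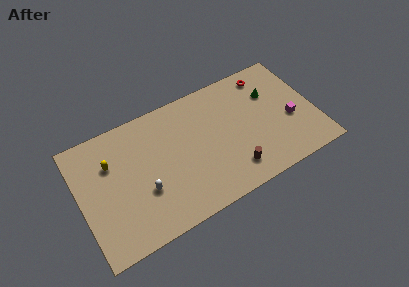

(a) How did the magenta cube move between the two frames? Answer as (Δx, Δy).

(0.9, 0.9)

The magenta cube started near (15.0, 3.0) and ended near (15.9, 3.9).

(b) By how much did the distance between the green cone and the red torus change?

-3.3

The distance was about 4.9 in the first image and 1.6 in the second, so they moved 3.3 units closer together.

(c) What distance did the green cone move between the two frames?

3.9

The green cone moved from about (11.7, 4.3) to (14.8, 6.6), a distance of √(3.1² + 2.3²) ≈ 3.9.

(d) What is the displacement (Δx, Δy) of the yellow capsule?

(0.4, 2.8)

The yellow capsule was at about (2.1, 3.8) and moved to about (2.5, 6.6).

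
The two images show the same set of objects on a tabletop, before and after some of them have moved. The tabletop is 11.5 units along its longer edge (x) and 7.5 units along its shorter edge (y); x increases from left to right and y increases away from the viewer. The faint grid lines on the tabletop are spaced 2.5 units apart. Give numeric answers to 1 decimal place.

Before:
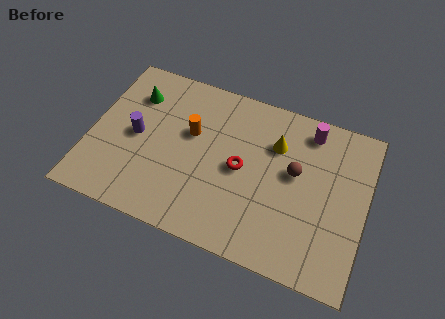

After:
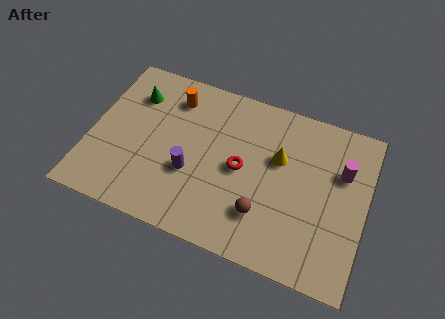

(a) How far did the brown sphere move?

2.5

From (8.5, 4.3) to (7.4, 2.0), the brown sphere covered √(1.1² + 2.3²) ≈ 2.5 units.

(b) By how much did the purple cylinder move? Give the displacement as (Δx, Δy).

(2.4, -0.9)

The purple cylinder was at about (1.9, 3.7) and moved to about (4.3, 2.8).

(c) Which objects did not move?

the red torus and the green cone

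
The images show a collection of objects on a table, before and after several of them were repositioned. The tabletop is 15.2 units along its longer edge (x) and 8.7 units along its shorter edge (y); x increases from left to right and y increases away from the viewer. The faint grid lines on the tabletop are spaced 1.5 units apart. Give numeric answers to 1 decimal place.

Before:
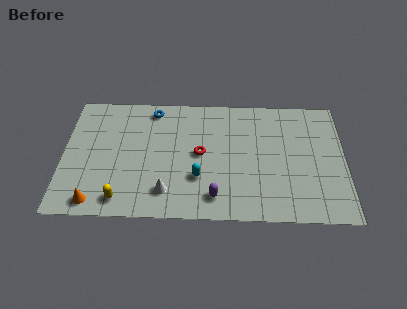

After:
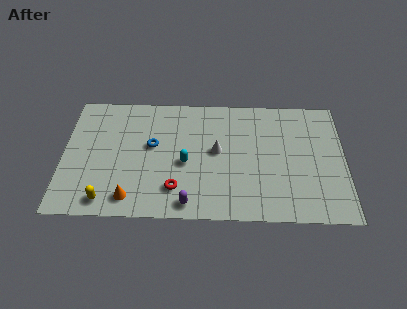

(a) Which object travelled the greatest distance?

the white cone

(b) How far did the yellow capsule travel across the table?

0.8

From (3.2, 1.2) to (2.4, 1.1), the yellow capsule covered √(0.8² + 0.1²) ≈ 0.8 units.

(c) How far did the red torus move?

2.8

From (7.4, 4.5) to (6.1, 2.0), the red torus covered √(1.3² + 2.5²) ≈ 2.8 units.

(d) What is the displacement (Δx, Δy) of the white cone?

(2.7, 2.9)

The white cone was at about (5.6, 1.8) and moved to about (8.3, 4.7).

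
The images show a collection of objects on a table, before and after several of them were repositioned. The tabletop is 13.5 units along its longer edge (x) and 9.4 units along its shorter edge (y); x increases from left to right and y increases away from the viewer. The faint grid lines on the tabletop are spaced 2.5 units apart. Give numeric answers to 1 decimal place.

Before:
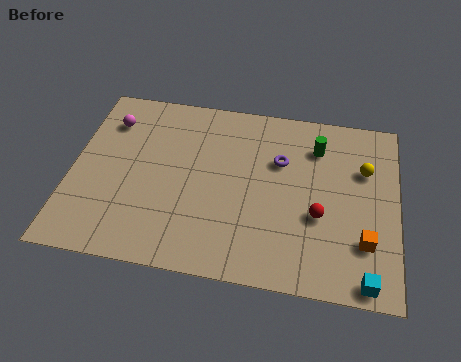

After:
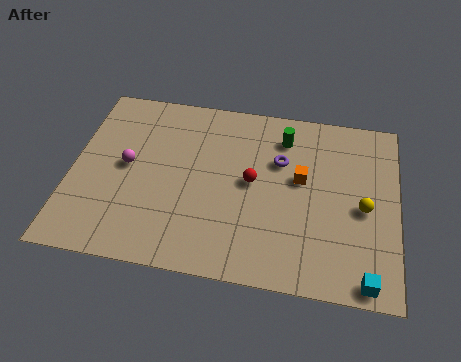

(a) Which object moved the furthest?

the orange cube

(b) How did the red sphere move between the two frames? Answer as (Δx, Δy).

(-2.8, 1.3)

The red sphere started near (10.3, 3.6) and ended near (7.5, 4.9).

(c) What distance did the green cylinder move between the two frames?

1.4

From (10.1, 7.2) to (8.7, 7.5), the green cylinder covered √(1.4² + 0.3²) ≈ 1.4 units.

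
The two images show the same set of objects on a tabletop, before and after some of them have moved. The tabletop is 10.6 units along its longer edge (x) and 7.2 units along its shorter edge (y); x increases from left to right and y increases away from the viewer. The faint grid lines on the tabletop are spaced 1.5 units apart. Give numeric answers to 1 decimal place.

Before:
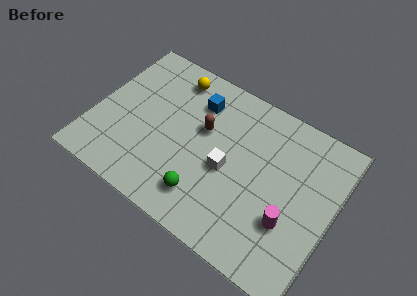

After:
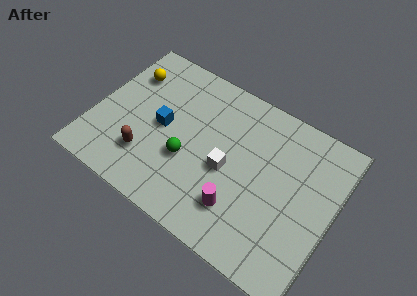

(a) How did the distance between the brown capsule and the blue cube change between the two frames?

+0.5

The distance was about 1.2 in the first image and 1.7 in the second, so they moved 0.5 units further apart.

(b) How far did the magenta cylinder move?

2.2

The magenta cylinder moved from about (8.9, 2.4) to (6.8, 1.8), a distance of √(2.1² + 0.6²) ≈ 2.2.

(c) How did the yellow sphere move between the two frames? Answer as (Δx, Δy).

(-1.9, -0.8)

The yellow sphere was at about (3.0, 6.1) and moved to about (1.1, 5.3).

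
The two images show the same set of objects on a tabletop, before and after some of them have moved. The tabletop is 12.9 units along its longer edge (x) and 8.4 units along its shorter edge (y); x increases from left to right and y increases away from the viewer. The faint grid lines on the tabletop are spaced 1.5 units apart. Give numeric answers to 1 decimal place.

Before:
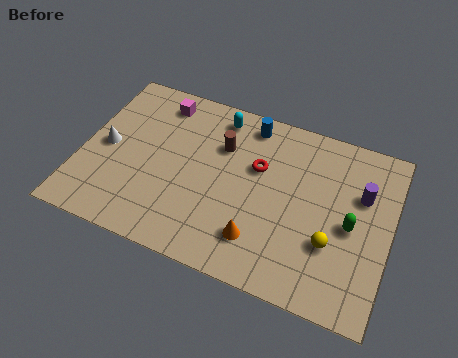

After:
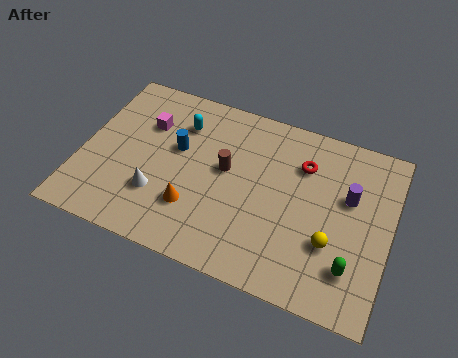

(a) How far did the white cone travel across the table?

2.9

The white cone moved from about (1.0, 4.1) to (3.4, 2.5), a distance of √(2.4² + 1.6²) ≈ 2.9.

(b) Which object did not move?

the yellow sphere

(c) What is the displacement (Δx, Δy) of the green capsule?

(0.2, -1.9)

The green capsule started near (11.3, 3.9) and ended near (11.5, 2.0).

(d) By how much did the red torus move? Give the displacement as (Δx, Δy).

(1.8, 0.8)

The red torus was at about (7.3, 5.3) and moved to about (9.1, 6.1).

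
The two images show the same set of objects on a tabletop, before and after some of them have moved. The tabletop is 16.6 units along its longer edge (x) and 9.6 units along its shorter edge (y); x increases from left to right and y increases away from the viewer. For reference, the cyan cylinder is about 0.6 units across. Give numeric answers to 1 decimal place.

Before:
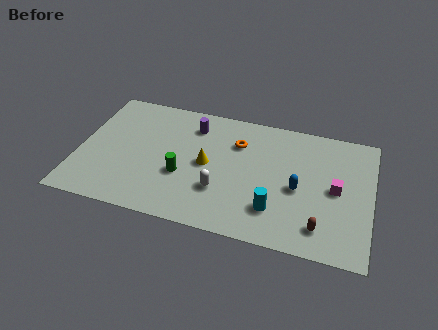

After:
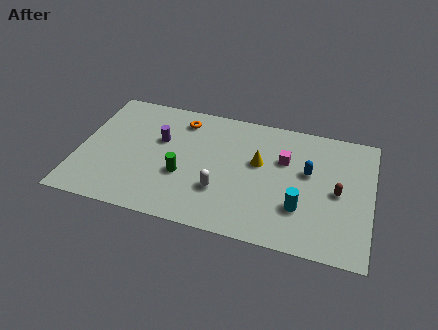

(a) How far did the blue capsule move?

1.5

From (12.5, 4.3) to (13.0, 5.7), the blue capsule covered √(0.5² + 1.4²) ≈ 1.5 units.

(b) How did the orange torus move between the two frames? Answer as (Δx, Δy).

(-3.3, 1.0)

The orange torus started near (8.9, 6.9) and ended near (5.6, 7.9).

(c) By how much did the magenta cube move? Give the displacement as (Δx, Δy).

(-3.0, 1.5)

The magenta cube was at about (14.6, 4.8) and moved to about (11.6, 6.3).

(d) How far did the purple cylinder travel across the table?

2.4

The purple cylinder moved from about (6.3, 7.6) to (4.5, 6.0), a distance of √(1.8² + 1.6²) ≈ 2.4.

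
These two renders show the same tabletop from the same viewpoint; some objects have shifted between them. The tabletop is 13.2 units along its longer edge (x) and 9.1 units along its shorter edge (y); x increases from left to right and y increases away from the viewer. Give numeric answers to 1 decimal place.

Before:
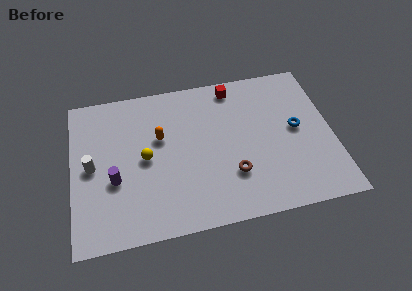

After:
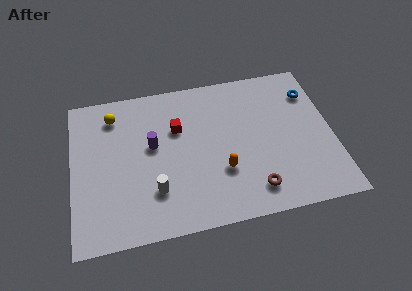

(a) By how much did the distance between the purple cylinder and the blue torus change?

-1.0

The distance was about 9.4 in the first image and 8.4 in the second, so they moved 1.0 units closer together.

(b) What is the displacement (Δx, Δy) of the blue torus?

(0.9, 2.1)

From the two frames, the blue torus sits at roughly (11.4, 4.8) before and (12.3, 6.9) after.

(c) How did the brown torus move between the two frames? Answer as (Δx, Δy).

(1.0, -1.1)

The brown torus was at about (8.0, 2.7) and moved to about (9.0, 1.6).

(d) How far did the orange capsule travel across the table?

4.0

From (4.5, 5.6) to (7.5, 3.0), the orange capsule covered √(3.0² + 2.6²) ≈ 4.0 units.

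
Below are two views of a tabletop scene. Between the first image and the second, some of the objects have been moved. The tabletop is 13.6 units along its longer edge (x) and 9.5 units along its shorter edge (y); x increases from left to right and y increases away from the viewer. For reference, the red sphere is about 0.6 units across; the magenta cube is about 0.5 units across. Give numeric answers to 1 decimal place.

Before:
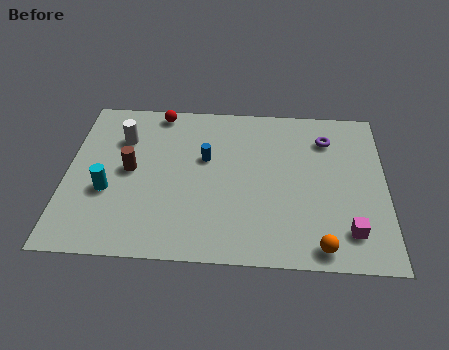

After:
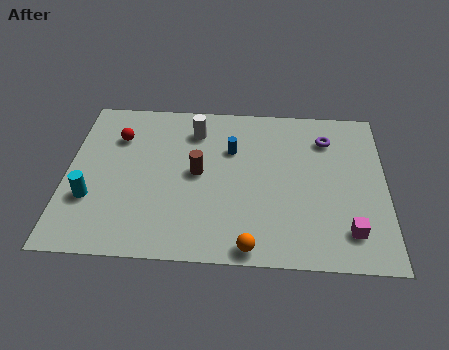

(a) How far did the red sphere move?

2.4

The red sphere was near (3.8, 8.6) before and (2.1, 6.9) after, so it travelled √(1.7² + 1.7²) ≈ 2.4 units.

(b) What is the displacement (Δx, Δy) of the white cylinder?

(3.1, 0.7)

From the two frames, the white cylinder sits at roughly (2.3, 6.8) before and (5.4, 7.5) after.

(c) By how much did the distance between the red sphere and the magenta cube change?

+0.5

Before: roughly 10.6 units apart; after: 11.1. That's 0.5 units further apart.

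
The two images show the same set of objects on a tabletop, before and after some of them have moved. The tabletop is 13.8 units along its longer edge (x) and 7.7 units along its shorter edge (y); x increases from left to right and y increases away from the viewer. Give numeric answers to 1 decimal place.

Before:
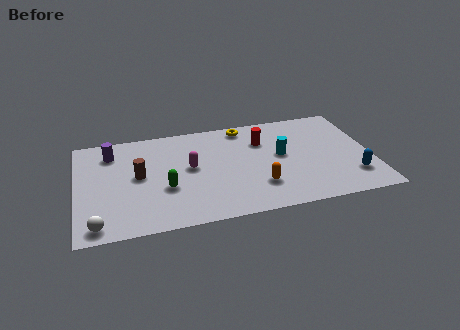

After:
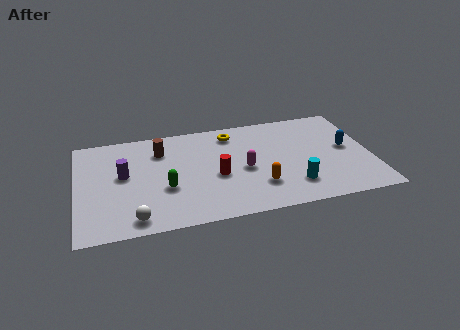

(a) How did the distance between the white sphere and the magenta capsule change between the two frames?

+0.3

Before: roughly 5.5 units apart; after: 5.8. That's 0.3 units further apart.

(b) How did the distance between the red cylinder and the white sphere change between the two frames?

-4.6

Before: roughly 9.1 units apart; after: 4.5. That's 4.6 units closer together.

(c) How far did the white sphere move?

1.7

From (0.9, 0.9) to (2.6, 1.0), the white sphere covered √(1.7² + 0.1²) ≈ 1.7 units.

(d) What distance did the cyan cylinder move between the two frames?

2.4

The cyan cylinder moved from about (9.6, 4.2) to (10.0, 1.8), a distance of √(0.4² + 2.4²) ≈ 2.4.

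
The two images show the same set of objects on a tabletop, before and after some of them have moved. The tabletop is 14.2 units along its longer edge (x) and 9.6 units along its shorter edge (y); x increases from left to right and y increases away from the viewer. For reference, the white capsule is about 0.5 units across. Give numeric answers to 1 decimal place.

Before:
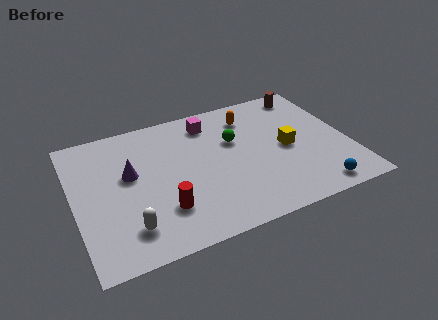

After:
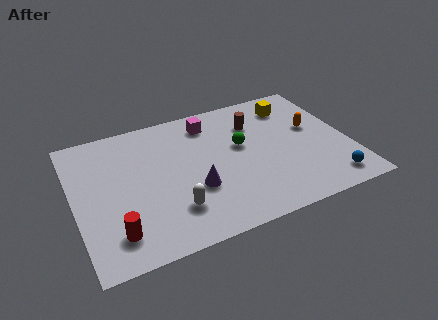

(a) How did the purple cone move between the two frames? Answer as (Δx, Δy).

(3.1, -2.2)

The purple cone started near (2.9, 5.6) and ended near (6.0, 3.4).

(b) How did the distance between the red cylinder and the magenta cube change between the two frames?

+2.0

They were about 6.1 units apart before and 8.1 after — 2.0 units further apart.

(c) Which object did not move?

the magenta cube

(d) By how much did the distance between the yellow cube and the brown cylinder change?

-1.9

Before: roughly 4.1 units apart; after: 2.2. That's 1.9 units closer together.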